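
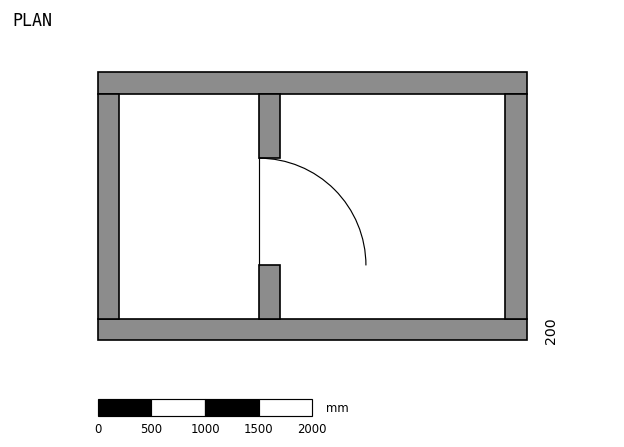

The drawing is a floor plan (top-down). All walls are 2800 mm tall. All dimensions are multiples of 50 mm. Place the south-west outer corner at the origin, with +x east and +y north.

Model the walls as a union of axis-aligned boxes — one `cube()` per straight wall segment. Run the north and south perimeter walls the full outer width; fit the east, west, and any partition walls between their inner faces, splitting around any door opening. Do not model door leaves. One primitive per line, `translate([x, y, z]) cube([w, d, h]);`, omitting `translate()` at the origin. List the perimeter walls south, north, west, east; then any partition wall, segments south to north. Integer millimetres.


cube([4000, 200, 2800]);
translate([0, 2300, 0]) cube([4000, 200, 2800]);
translate([0, 200, 0]) cube([200, 2100, 2800]);
translate([3800, 200, 0]) cube([200, 2100, 2800]);
translate([1500, 200, 0]) cube([200, 500, 2800]);
translate([1500, 1700, 0]) cube([200, 600, 2800]);


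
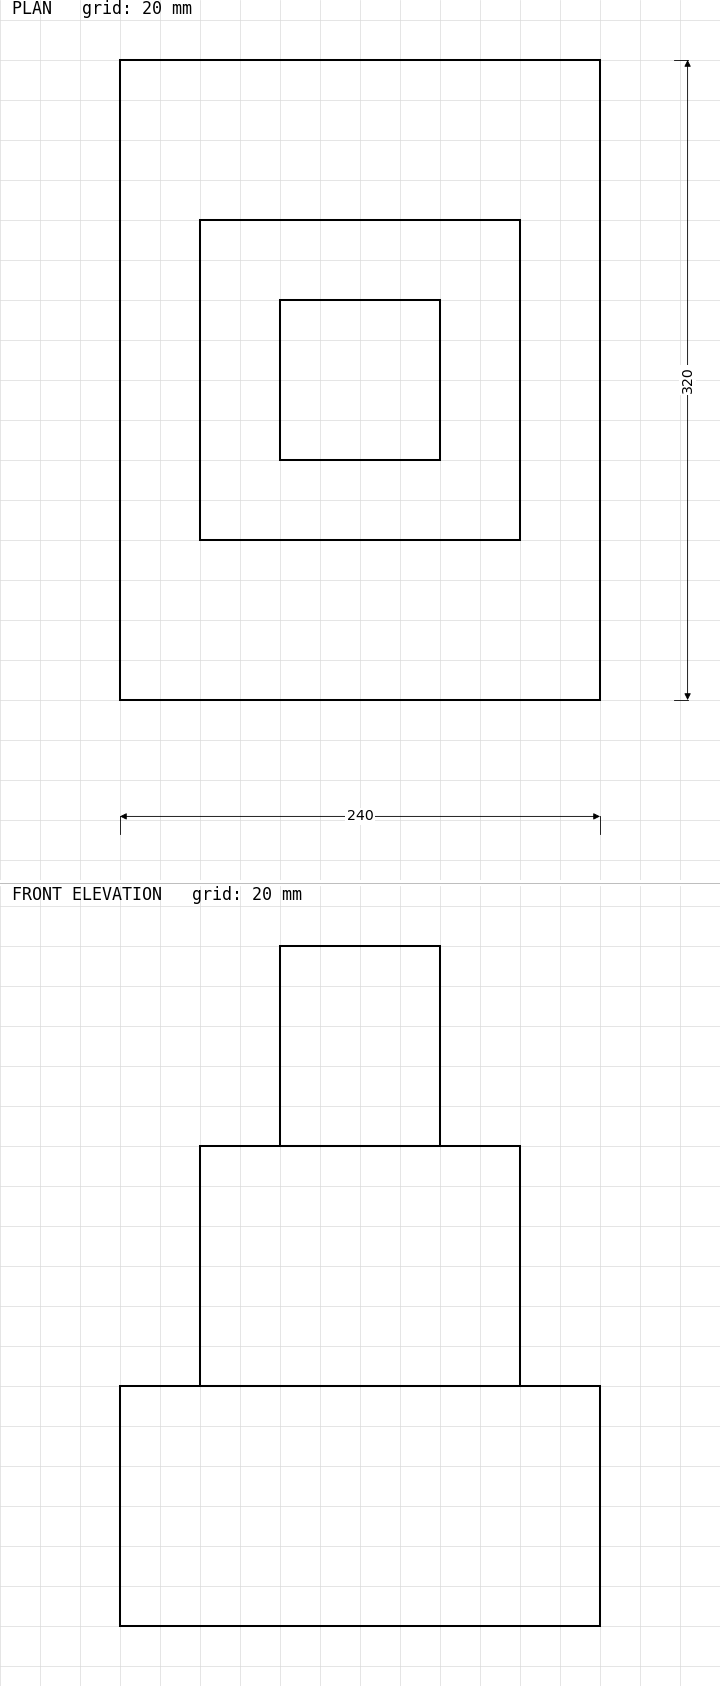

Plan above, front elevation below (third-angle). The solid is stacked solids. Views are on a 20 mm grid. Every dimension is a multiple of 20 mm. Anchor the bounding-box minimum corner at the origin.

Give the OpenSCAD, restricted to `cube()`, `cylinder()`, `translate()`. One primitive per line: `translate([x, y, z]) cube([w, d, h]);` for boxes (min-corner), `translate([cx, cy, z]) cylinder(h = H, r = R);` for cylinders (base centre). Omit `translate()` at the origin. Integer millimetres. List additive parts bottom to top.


cube([240, 320, 120]);
translate([40, 80, 120]) cube([160, 160, 120]);
translate([80, 120, 240]) cube([80, 80, 100]);


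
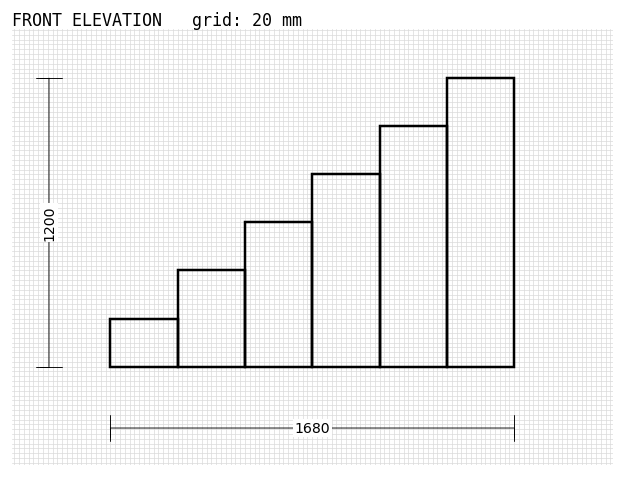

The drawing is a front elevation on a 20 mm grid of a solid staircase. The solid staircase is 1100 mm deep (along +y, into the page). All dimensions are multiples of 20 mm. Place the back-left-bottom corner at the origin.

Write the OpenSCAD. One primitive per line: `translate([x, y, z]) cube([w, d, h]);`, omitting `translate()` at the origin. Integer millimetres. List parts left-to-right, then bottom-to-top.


cube([280, 1100, 200]);
translate([280, 0, 0]) cube([280, 1100, 400]);
translate([560, 0, 0]) cube([280, 1100, 600]);
translate([840, 0, 0]) cube([280, 1100, 800]);
translate([1120, 0, 0]) cube([280, 1100, 1000]);
translate([1400, 0, 0]) cube([280, 1100, 1200]);


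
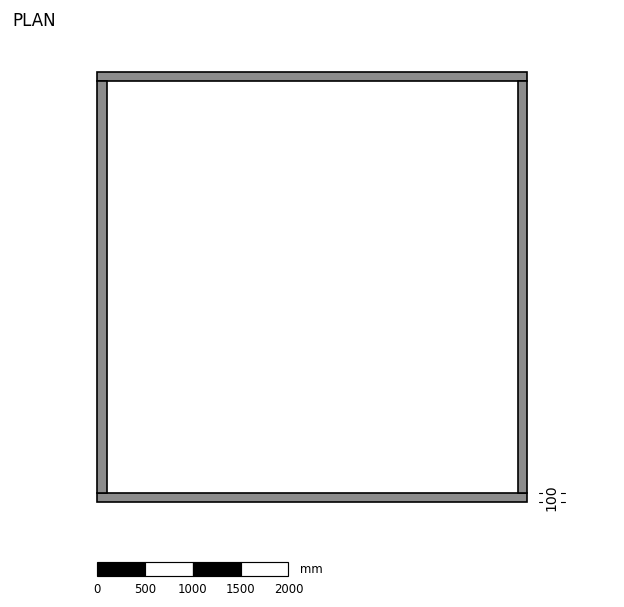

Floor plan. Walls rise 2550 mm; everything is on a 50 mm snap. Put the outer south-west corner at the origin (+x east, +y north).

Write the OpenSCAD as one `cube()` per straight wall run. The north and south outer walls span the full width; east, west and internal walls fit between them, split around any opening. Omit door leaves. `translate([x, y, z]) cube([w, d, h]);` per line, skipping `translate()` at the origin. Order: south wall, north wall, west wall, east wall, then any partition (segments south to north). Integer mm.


cube([4500, 100, 2550]);
translate([0, 4400, 0]) cube([4500, 100, 2550]);
translate([0, 100, 0]) cube([100, 4300, 2550]);
translate([4400, 100, 0]) cube([100, 4300, 2550]);


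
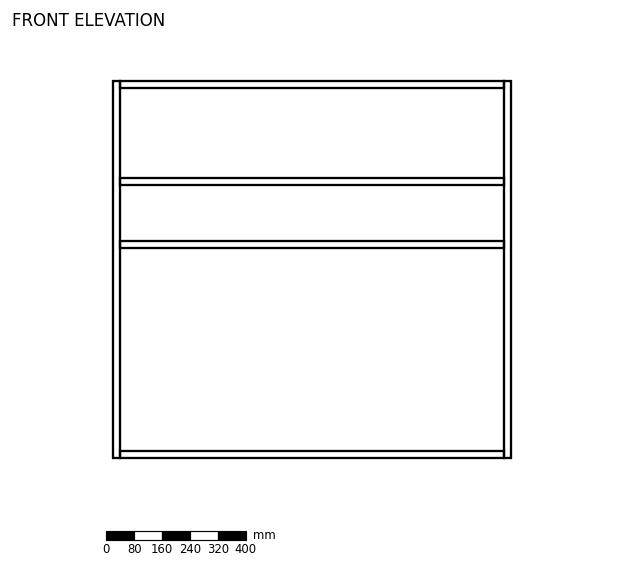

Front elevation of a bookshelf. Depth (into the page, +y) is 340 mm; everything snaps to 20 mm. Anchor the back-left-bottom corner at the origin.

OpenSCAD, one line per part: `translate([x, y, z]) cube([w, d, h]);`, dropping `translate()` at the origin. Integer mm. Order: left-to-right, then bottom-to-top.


cube([20, 340, 1080]);
translate([20, 0, 0]) cube([1100, 340, 20]);
translate([20, 0, 600]) cube([1100, 340, 20]);
translate([20, 0, 780]) cube([1100, 340, 20]);
translate([20, 0, 1060]) cube([1100, 340, 20]);
translate([1120, 0, 0]) cube([20, 340, 1080]);


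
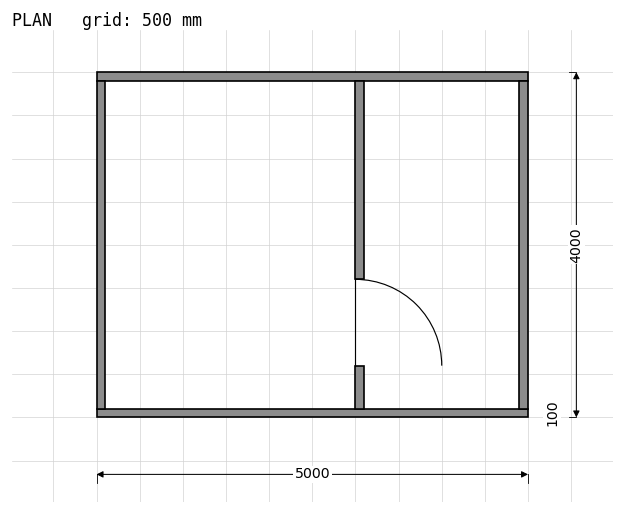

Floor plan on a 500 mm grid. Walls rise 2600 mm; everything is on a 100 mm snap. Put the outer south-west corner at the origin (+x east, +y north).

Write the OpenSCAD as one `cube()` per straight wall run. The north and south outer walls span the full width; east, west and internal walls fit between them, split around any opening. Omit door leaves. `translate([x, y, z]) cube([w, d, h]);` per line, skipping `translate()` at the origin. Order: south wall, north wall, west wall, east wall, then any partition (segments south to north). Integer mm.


cube([5000, 100, 2600]);
translate([0, 3900, 0]) cube([5000, 100, 2600]);
translate([0, 100, 0]) cube([100, 3800, 2600]);
translate([4900, 100, 0]) cube([100, 3800, 2600]);
translate([3000, 100, 0]) cube([100, 500, 2600]);
translate([3000, 1600, 0]) cube([100, 2300, 2600]);


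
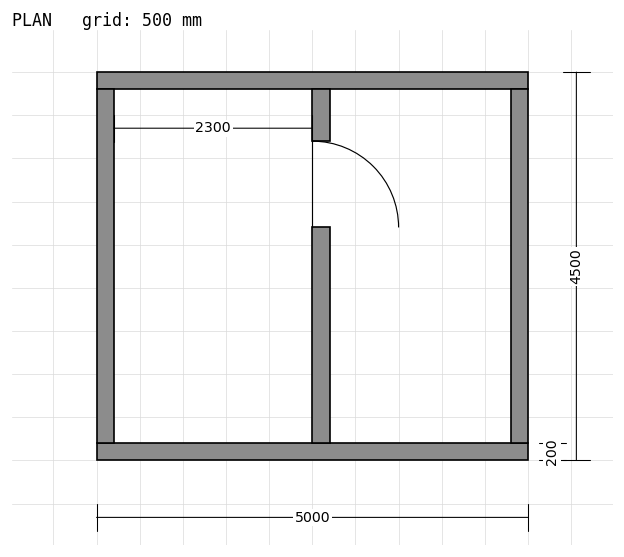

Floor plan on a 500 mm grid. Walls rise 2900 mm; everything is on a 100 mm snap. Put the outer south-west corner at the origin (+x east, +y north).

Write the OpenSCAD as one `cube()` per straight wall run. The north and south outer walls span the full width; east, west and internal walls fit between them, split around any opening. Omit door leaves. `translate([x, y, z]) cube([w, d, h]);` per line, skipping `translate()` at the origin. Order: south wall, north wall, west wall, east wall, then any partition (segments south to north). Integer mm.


cube([5000, 200, 2900]);
translate([0, 4300, 0]) cube([5000, 200, 2900]);
translate([0, 200, 0]) cube([200, 4100, 2900]);
translate([4800, 200, 0]) cube([200, 4100, 2900]);
translate([2500, 200, 0]) cube([200, 2500, 2900]);
translate([2500, 3700, 0]) cube([200, 600, 2900]);


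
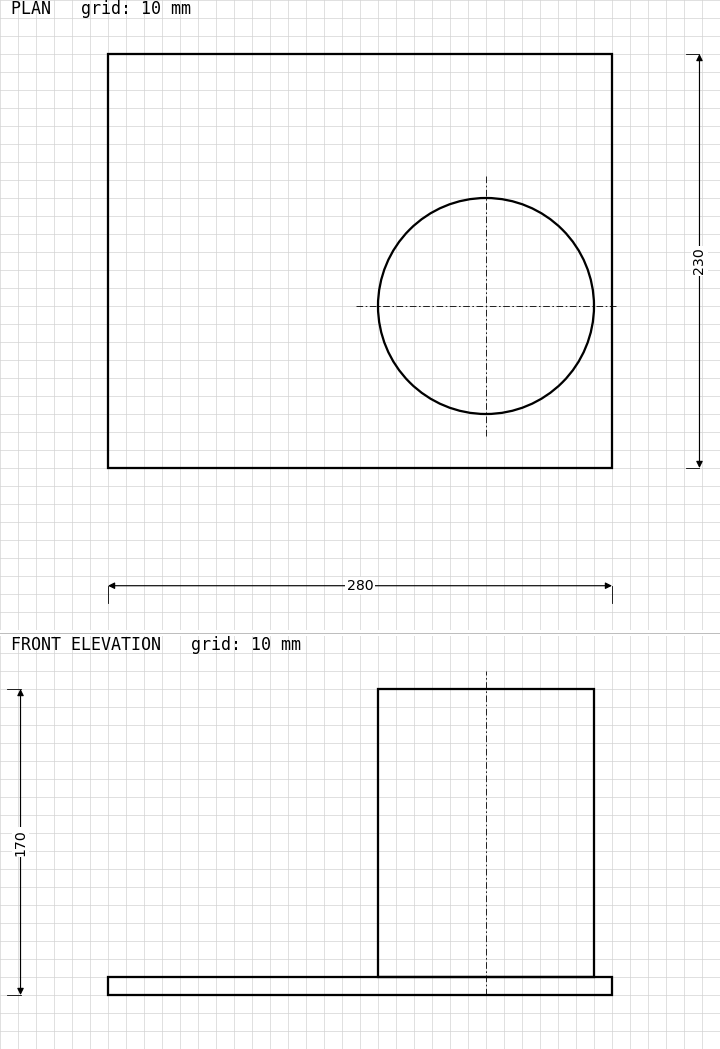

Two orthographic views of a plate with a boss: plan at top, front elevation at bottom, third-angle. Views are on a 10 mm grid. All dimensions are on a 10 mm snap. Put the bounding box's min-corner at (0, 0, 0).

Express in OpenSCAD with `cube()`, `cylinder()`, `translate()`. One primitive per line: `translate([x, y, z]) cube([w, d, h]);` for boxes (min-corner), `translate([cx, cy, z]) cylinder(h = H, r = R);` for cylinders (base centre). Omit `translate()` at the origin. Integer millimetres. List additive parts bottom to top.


cube([280, 230, 10]);
translate([210, 90, 10]) cylinder(h = 160, r = 60);


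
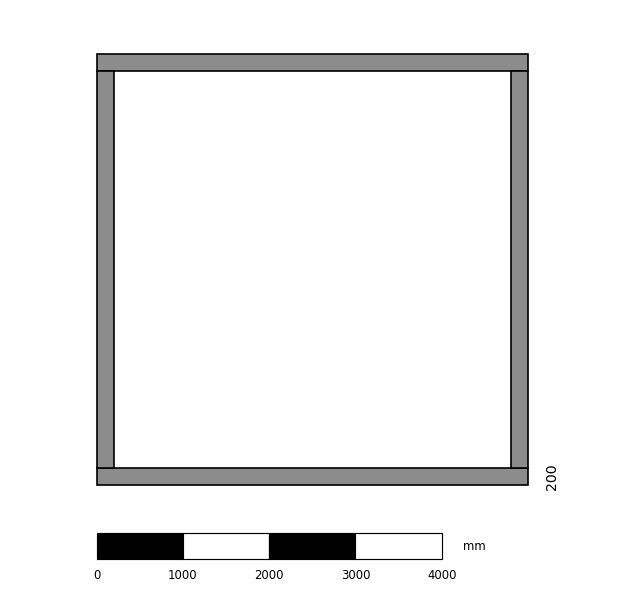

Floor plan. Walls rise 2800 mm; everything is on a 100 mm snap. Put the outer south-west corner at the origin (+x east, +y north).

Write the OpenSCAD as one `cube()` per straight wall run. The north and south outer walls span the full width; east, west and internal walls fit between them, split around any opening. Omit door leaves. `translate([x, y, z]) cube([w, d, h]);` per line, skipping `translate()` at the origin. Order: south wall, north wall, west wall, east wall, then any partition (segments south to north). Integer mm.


cube([5000, 200, 2800]);
translate([0, 4800, 0]) cube([5000, 200, 2800]);
translate([0, 200, 0]) cube([200, 4600, 2800]);
translate([4800, 200, 0]) cube([200, 4600, 2800]);


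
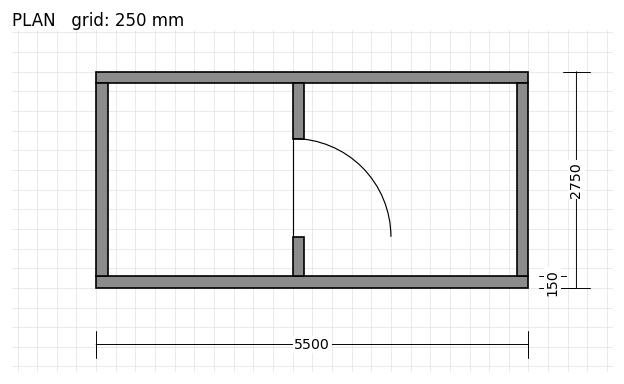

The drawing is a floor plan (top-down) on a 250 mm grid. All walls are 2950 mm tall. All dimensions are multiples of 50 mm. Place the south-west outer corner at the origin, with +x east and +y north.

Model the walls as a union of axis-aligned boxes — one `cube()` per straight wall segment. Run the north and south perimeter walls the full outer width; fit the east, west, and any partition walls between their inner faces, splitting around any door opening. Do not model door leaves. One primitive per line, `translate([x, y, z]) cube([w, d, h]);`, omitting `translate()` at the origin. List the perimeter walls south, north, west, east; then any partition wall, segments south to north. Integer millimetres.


cube([5500, 150, 2950]);
translate([0, 2600, 0]) cube([5500, 150, 2950]);
translate([0, 150, 0]) cube([150, 2450, 2950]);
translate([5350, 150, 0]) cube([150, 2450, 2950]);
translate([2500, 150, 0]) cube([150, 500, 2950]);
translate([2500, 1900, 0]) cube([150, 700, 2950]);


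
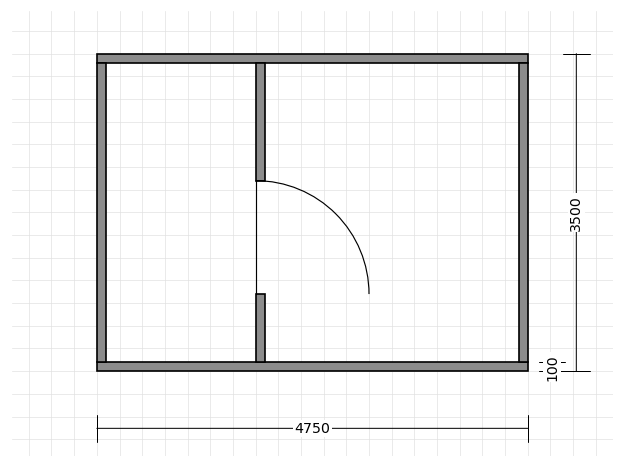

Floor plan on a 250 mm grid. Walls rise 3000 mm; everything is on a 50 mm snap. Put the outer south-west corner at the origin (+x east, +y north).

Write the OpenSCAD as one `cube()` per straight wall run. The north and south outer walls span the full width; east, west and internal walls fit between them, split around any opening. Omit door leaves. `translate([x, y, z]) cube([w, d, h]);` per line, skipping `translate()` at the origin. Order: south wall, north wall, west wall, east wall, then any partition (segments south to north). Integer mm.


cube([4750, 100, 3000]);
translate([0, 3400, 0]) cube([4750, 100, 3000]);
translate([0, 100, 0]) cube([100, 3300, 3000]);
translate([4650, 100, 0]) cube([100, 3300, 3000]);
translate([1750, 100, 0]) cube([100, 750, 3000]);
translate([1750, 2100, 0]) cube([100, 1300, 3000]);


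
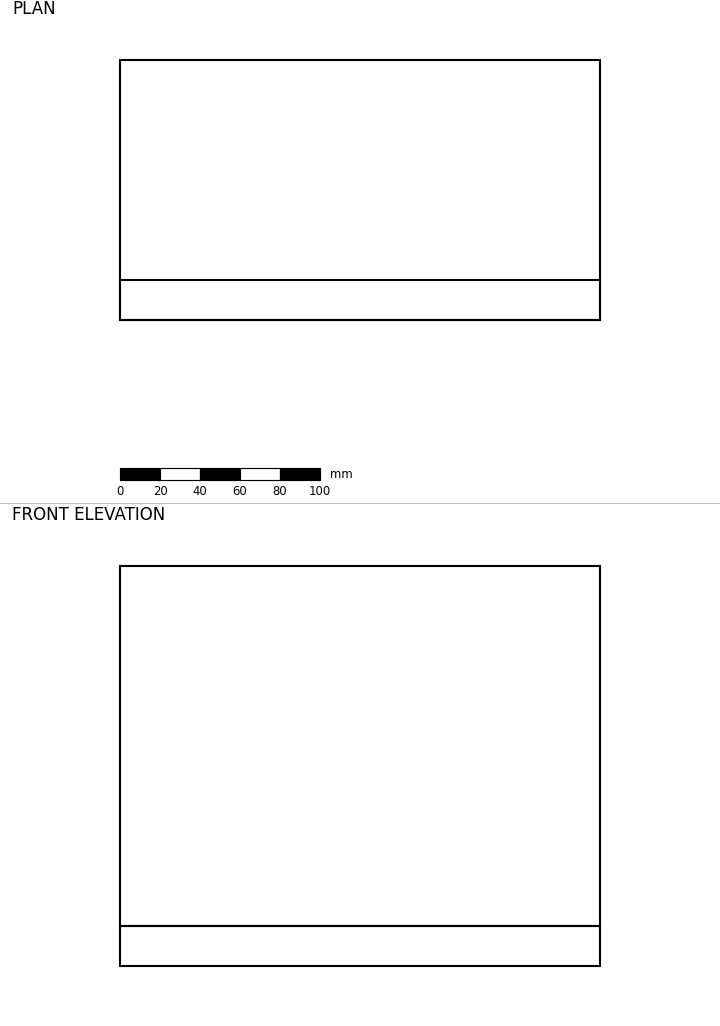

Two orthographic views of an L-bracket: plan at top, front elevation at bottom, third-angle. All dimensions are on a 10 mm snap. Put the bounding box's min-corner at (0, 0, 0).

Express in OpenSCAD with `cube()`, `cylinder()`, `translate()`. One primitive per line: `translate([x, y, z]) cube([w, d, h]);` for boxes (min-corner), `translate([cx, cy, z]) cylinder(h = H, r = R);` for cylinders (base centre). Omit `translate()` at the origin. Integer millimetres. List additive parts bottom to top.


cube([240, 130, 20]);
translate([0, 0, 20]) cube([240, 20, 180]);


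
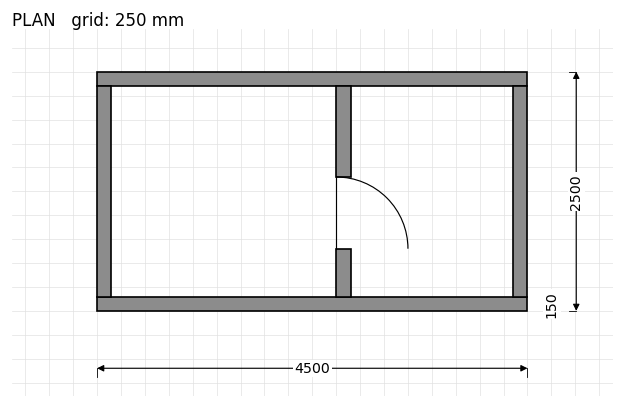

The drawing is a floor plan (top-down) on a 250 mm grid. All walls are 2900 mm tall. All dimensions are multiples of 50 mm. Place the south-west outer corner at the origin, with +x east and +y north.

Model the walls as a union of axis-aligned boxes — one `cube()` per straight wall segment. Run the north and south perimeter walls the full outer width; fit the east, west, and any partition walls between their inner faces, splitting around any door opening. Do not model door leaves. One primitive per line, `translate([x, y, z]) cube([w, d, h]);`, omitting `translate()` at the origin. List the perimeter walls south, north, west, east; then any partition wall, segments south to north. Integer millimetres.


cube([4500, 150, 2900]);
translate([0, 2350, 0]) cube([4500, 150, 2900]);
translate([0, 150, 0]) cube([150, 2200, 2900]);
translate([4350, 150, 0]) cube([150, 2200, 2900]);
translate([2500, 150, 0]) cube([150, 500, 2900]);
translate([2500, 1400, 0]) cube([150, 950, 2900]);


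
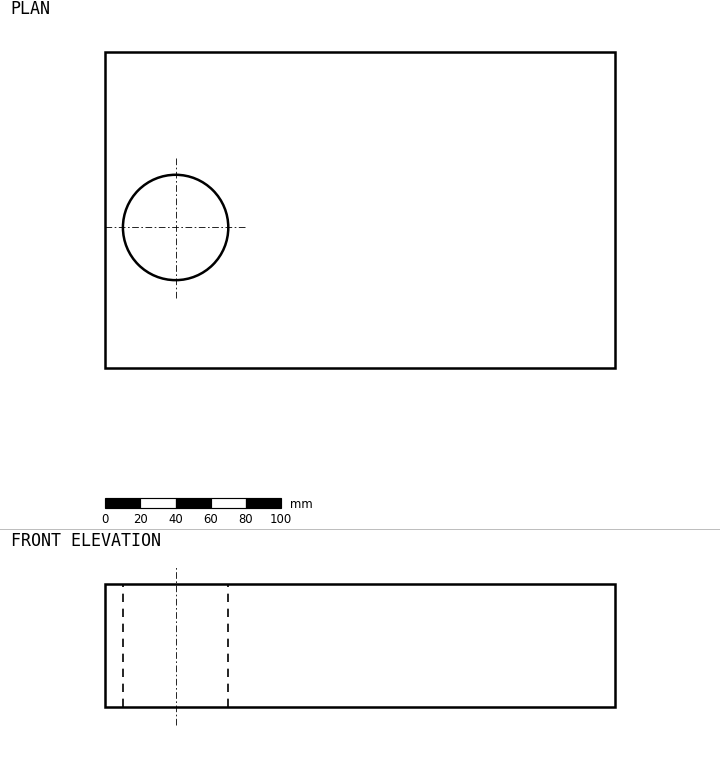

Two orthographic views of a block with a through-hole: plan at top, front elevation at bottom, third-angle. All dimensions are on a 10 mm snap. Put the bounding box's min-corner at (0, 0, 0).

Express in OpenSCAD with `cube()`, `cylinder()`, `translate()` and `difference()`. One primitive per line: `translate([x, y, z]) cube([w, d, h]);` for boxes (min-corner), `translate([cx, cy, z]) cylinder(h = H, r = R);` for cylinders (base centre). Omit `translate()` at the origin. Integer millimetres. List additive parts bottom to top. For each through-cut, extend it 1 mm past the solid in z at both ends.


difference() {
  cube([290, 180, 70]);
  translate([40, 80, -1]) cylinder(h = 72, r = 30);
}


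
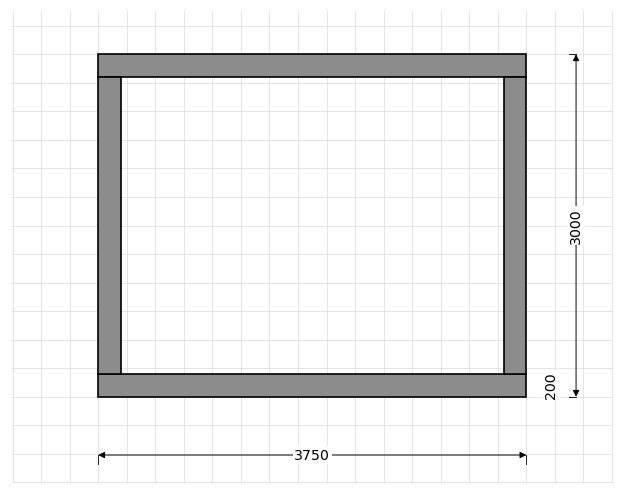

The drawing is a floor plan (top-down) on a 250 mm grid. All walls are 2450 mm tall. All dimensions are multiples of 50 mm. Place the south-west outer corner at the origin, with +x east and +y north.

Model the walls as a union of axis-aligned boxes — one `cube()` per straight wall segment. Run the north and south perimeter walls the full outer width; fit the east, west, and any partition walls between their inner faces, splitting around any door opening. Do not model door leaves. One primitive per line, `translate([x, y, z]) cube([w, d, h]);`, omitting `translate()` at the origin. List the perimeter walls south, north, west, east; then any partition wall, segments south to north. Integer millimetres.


cube([3750, 200, 2450]);
translate([0, 2800, 0]) cube([3750, 200, 2450]);
translate([0, 200, 0]) cube([200, 2600, 2450]);
translate([3550, 200, 0]) cube([200, 2600, 2450]);


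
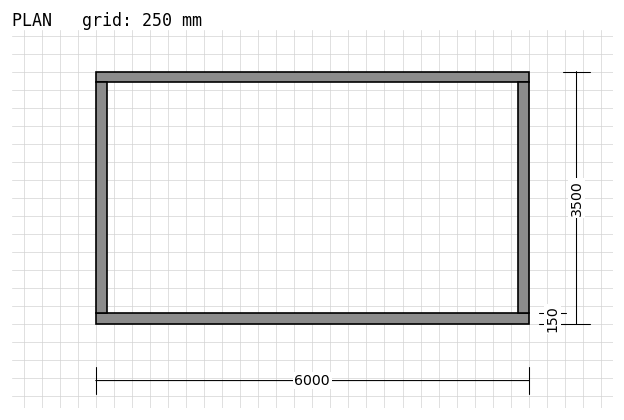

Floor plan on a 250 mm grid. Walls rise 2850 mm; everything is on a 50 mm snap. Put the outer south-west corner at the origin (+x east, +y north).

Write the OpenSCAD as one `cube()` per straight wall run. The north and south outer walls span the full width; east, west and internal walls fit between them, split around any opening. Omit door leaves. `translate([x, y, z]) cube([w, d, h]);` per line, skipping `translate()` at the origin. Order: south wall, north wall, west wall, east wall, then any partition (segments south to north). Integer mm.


cube([6000, 150, 2850]);
translate([0, 3350, 0]) cube([6000, 150, 2850]);
translate([0, 150, 0]) cube([150, 3200, 2850]);
translate([5850, 150, 0]) cube([150, 3200, 2850]);


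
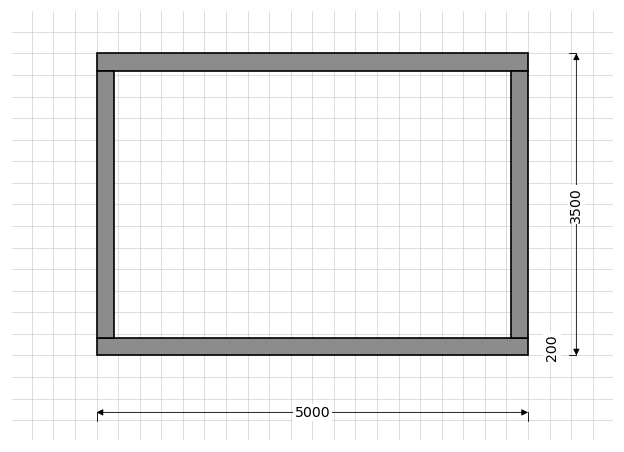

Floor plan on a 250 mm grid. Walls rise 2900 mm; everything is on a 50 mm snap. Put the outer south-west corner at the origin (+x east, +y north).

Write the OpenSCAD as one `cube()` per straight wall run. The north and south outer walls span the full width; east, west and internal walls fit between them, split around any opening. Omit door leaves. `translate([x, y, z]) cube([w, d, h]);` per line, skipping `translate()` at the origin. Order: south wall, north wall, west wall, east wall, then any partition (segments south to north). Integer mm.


cube([5000, 200, 2900]);
translate([0, 3300, 0]) cube([5000, 200, 2900]);
translate([0, 200, 0]) cube([200, 3100, 2900]);
translate([4800, 200, 0]) cube([200, 3100, 2900]);


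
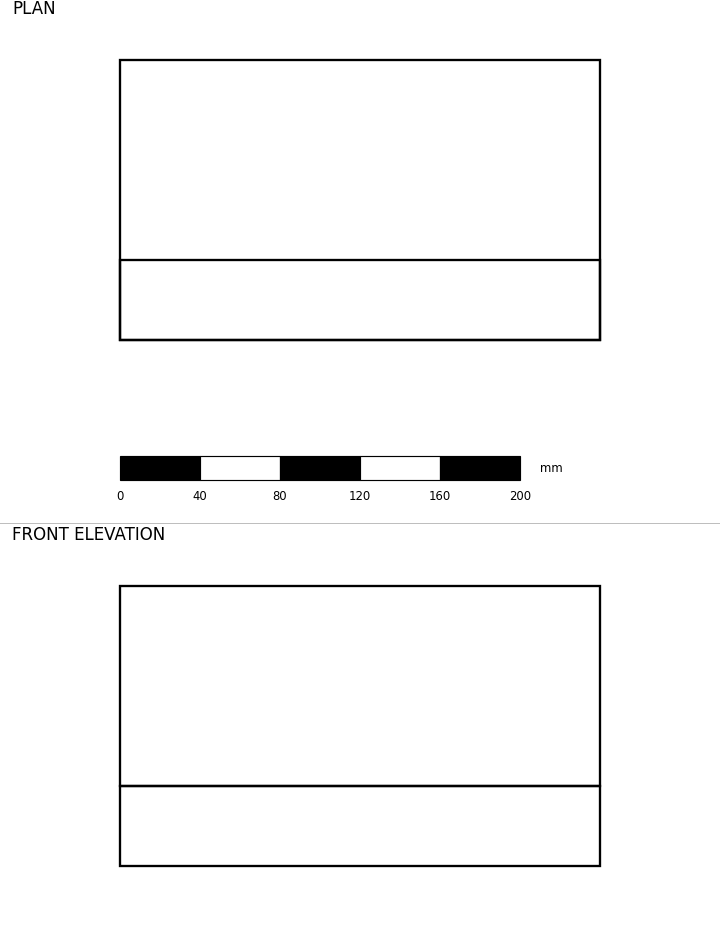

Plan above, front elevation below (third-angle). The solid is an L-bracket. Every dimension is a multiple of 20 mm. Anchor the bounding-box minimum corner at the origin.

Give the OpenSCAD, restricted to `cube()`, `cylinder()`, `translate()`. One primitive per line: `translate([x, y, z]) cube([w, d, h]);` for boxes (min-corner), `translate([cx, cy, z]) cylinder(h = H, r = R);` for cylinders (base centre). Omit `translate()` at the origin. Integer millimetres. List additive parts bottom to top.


cube([240, 140, 40]);
translate([0, 0, 40]) cube([240, 40, 100]);


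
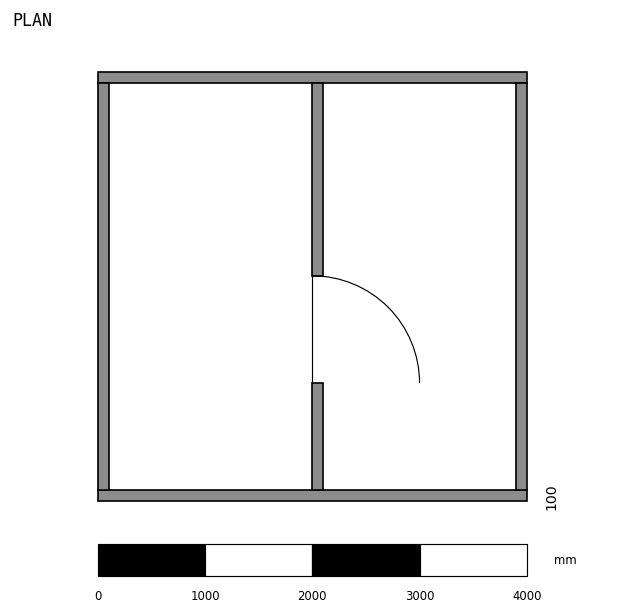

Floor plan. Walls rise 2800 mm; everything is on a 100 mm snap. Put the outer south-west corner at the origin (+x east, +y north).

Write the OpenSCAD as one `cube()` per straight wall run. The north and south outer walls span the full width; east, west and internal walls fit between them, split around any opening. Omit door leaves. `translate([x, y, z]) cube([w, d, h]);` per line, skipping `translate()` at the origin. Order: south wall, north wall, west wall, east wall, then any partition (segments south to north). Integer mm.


cube([4000, 100, 2800]);
translate([0, 3900, 0]) cube([4000, 100, 2800]);
translate([0, 100, 0]) cube([100, 3800, 2800]);
translate([3900, 100, 0]) cube([100, 3800, 2800]);
translate([2000, 100, 0]) cube([100, 1000, 2800]);
translate([2000, 2100, 0]) cube([100, 1800, 2800]);


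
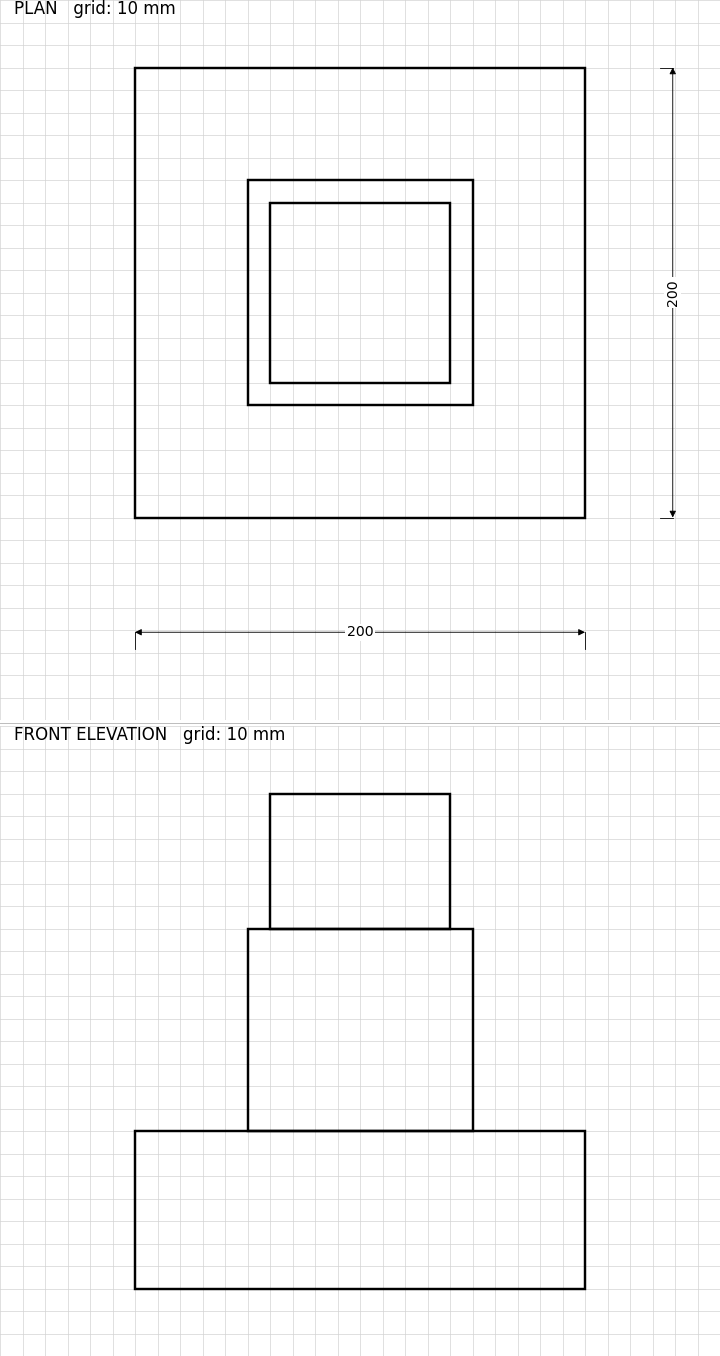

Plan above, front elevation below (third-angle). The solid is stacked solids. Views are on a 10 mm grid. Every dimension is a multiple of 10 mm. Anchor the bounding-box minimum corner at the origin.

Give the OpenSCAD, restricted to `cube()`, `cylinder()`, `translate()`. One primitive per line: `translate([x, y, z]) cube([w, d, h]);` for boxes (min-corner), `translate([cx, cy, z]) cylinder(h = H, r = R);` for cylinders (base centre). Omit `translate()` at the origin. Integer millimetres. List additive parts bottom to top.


cube([200, 200, 70]);
translate([50, 50, 70]) cube([100, 100, 90]);
translate([60, 60, 160]) cube([80, 80, 60]);


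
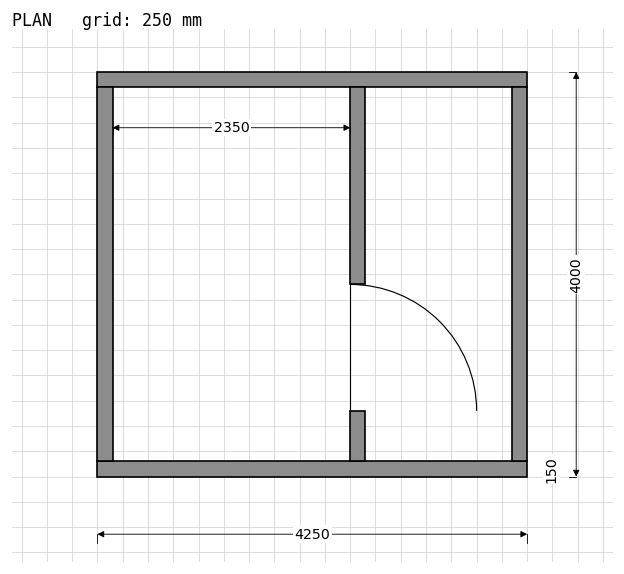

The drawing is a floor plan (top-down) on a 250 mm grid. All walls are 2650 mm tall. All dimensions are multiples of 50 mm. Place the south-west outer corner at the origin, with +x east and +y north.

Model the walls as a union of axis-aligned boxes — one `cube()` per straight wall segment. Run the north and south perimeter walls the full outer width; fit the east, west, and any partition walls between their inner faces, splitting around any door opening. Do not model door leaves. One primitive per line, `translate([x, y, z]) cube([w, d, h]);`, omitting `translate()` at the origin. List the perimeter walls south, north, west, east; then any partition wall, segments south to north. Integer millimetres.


cube([4250, 150, 2650]);
translate([0, 3850, 0]) cube([4250, 150, 2650]);
translate([0, 150, 0]) cube([150, 3700, 2650]);
translate([4100, 150, 0]) cube([150, 3700, 2650]);
translate([2500, 150, 0]) cube([150, 500, 2650]);
translate([2500, 1900, 0]) cube([150, 1950, 2650]);


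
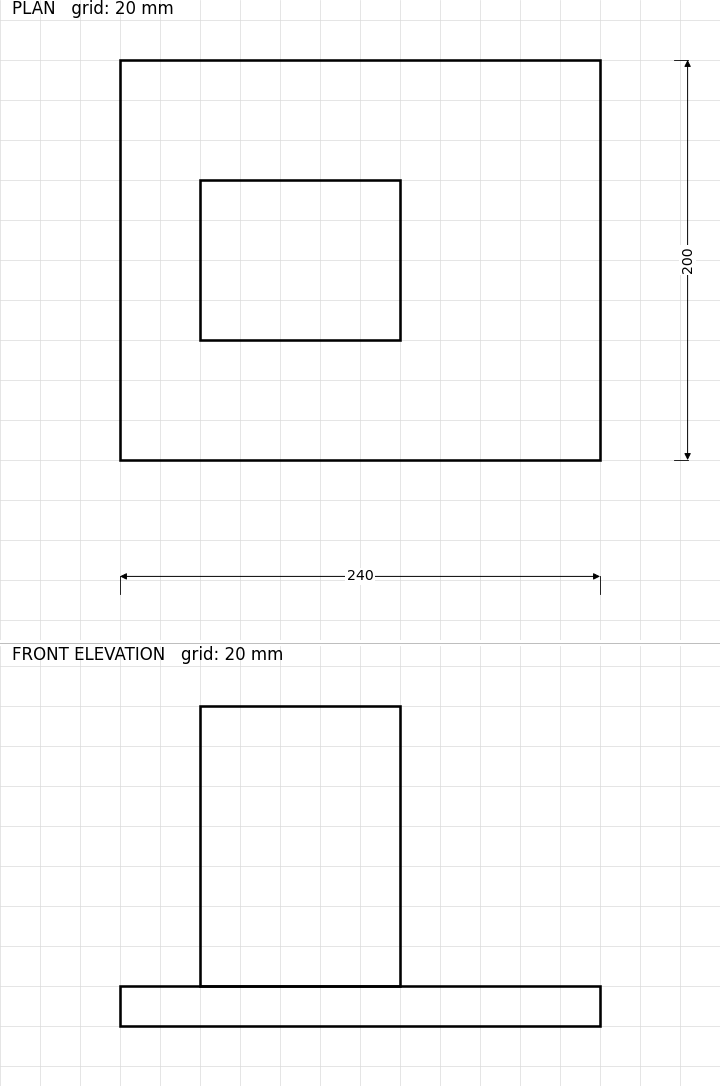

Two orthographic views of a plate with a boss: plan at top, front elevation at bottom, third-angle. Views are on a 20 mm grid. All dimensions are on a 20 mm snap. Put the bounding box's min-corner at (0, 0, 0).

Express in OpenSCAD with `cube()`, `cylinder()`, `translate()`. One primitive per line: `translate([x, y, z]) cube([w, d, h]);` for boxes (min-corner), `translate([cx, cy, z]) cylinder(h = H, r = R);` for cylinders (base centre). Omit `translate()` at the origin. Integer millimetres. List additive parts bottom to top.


cube([240, 200, 20]);
translate([40, 60, 20]) cube([100, 80, 140]);


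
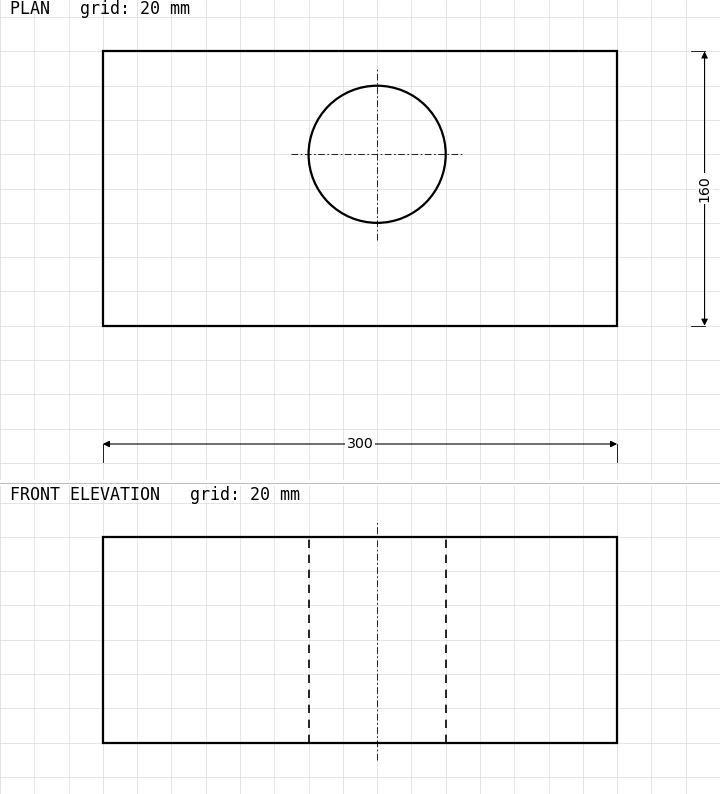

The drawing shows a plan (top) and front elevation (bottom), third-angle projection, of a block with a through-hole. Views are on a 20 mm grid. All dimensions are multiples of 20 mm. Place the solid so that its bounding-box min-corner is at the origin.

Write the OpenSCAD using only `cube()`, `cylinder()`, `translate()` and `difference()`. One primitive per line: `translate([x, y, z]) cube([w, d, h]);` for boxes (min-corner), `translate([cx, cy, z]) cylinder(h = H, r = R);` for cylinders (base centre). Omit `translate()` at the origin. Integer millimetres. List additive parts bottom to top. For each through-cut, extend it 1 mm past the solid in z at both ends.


difference() {
  cube([300, 160, 120]);
  translate([160, 100, -1]) cylinder(h = 122, r = 40);
}


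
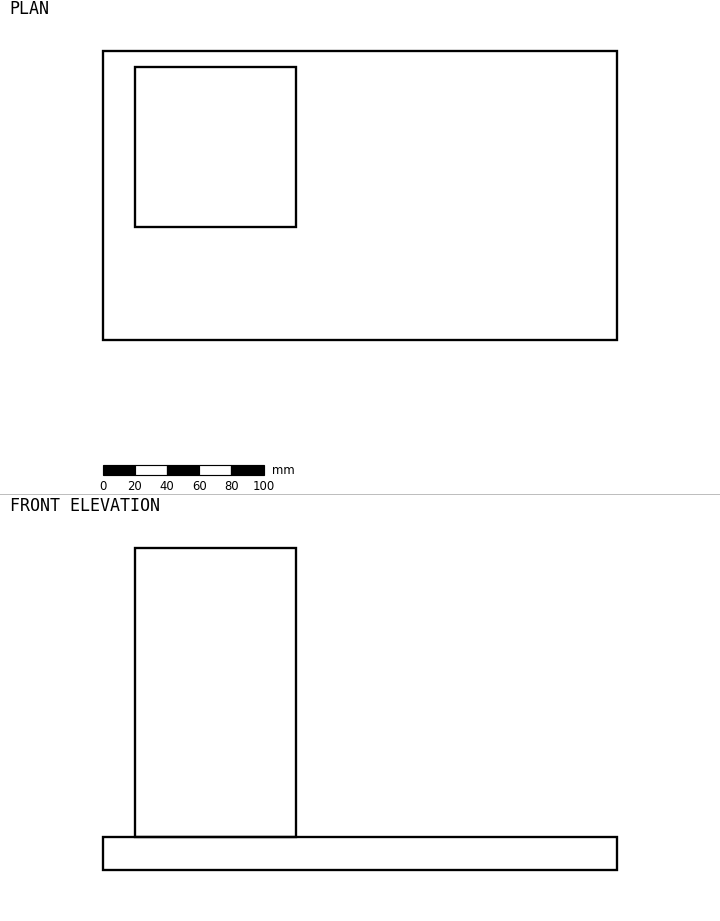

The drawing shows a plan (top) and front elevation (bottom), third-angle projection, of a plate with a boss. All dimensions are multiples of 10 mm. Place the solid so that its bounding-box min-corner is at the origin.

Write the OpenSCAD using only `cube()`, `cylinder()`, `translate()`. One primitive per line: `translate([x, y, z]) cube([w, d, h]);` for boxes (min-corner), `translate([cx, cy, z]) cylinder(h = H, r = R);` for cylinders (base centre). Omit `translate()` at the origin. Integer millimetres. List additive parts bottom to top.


cube([320, 180, 20]);
translate([20, 70, 20]) cube([100, 100, 180]);


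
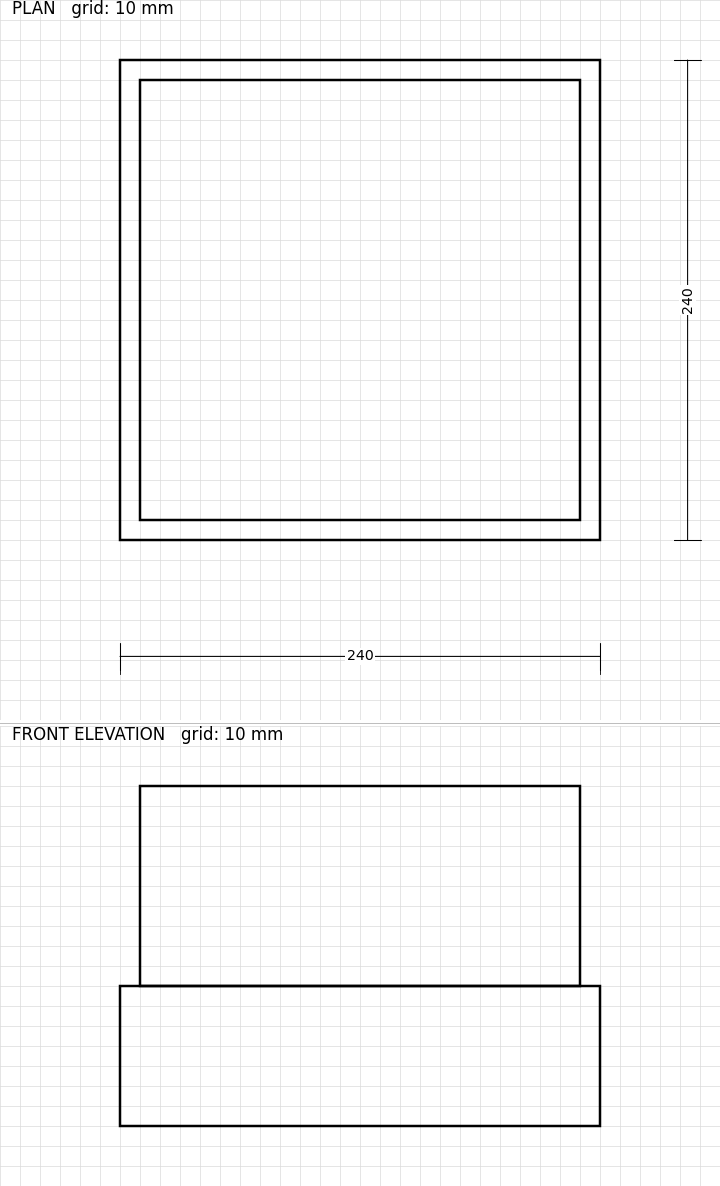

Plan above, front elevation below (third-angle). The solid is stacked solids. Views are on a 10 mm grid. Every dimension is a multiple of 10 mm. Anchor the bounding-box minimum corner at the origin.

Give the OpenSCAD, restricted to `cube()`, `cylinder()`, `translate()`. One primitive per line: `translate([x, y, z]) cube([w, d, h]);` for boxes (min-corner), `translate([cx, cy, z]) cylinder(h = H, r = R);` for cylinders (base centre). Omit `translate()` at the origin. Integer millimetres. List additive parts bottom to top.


cube([240, 240, 70]);
translate([10, 10, 70]) cube([220, 220, 100]);


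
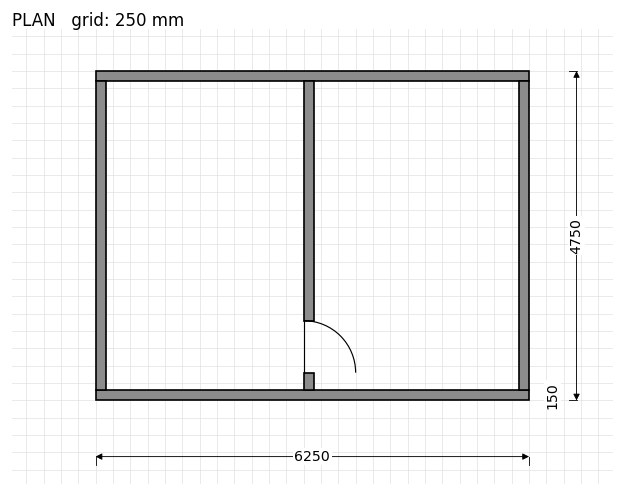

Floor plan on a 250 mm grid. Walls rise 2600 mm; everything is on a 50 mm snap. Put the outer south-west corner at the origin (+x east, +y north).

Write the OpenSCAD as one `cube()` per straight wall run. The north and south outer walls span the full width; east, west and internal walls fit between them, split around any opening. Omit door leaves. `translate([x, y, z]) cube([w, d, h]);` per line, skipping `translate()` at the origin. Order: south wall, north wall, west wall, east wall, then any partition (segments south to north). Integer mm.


cube([6250, 150, 2600]);
translate([0, 4600, 0]) cube([6250, 150, 2600]);
translate([0, 150, 0]) cube([150, 4450, 2600]);
translate([6100, 150, 0]) cube([150, 4450, 2600]);
translate([3000, 150, 0]) cube([150, 250, 2600]);
translate([3000, 1150, 0]) cube([150, 3450, 2600]);


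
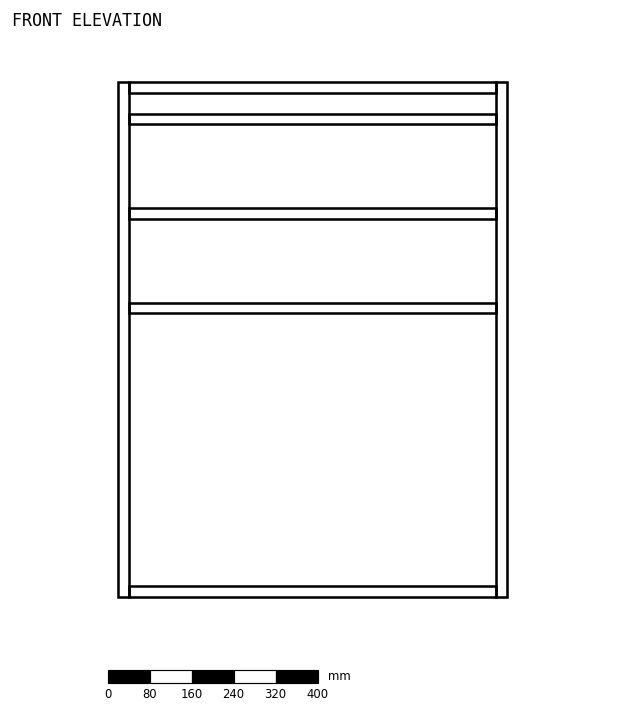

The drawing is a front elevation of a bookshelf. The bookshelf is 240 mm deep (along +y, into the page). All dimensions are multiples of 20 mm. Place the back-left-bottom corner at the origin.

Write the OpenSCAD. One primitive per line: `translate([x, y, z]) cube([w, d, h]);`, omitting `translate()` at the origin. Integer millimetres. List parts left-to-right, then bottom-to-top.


cube([20, 240, 980]);
translate([20, 0, 0]) cube([700, 240, 20]);
translate([20, 0, 540]) cube([700, 240, 20]);
translate([20, 0, 720]) cube([700, 240, 20]);
translate([20, 0, 900]) cube([700, 240, 20]);
translate([20, 0, 960]) cube([700, 240, 20]);
translate([720, 0, 0]) cube([20, 240, 980]);


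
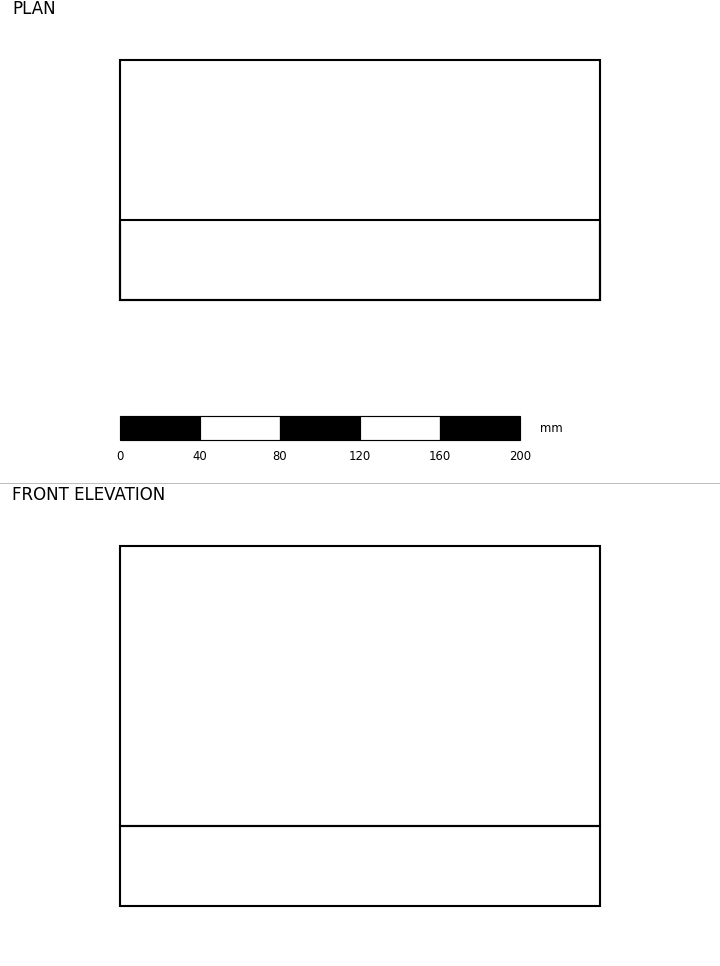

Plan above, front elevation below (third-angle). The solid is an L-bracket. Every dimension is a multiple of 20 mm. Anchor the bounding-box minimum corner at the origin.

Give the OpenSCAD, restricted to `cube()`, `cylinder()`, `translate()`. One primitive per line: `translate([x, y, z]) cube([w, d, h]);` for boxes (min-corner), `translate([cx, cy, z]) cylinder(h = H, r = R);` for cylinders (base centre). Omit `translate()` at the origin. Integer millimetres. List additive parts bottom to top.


cube([240, 120, 40]);
translate([0, 0, 40]) cube([240, 40, 140]);


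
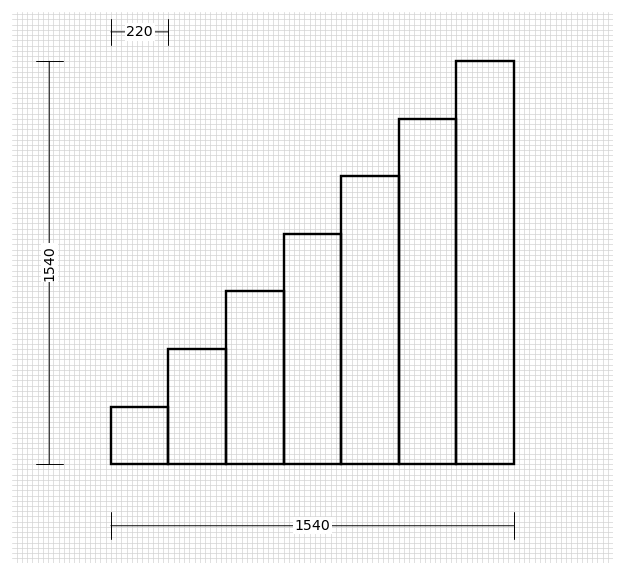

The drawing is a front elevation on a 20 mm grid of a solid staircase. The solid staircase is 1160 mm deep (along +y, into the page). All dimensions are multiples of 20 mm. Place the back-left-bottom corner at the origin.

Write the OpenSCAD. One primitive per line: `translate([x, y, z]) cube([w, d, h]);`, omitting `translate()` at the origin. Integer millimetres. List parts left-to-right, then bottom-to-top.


cube([220, 1160, 220]);
translate([220, 0, 0]) cube([220, 1160, 440]);
translate([440, 0, 0]) cube([220, 1160, 660]);
translate([660, 0, 0]) cube([220, 1160, 880]);
translate([880, 0, 0]) cube([220, 1160, 1100]);
translate([1100, 0, 0]) cube([220, 1160, 1320]);
translate([1320, 0, 0]) cube([220, 1160, 1540]);


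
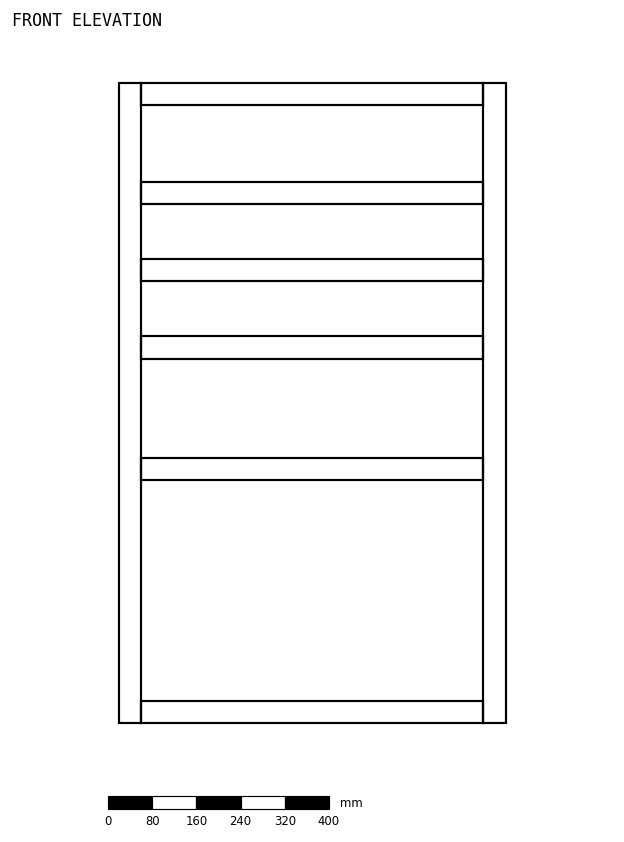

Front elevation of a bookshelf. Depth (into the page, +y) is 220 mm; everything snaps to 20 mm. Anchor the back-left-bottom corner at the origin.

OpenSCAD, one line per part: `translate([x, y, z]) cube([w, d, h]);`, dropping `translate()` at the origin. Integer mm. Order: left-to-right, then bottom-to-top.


cube([40, 220, 1160]);
translate([40, 0, 0]) cube([620, 220, 40]);
translate([40, 0, 440]) cube([620, 220, 40]);
translate([40, 0, 660]) cube([620, 220, 40]);
translate([40, 0, 800]) cube([620, 220, 40]);
translate([40, 0, 940]) cube([620, 220, 40]);
translate([40, 0, 1120]) cube([620, 220, 40]);
translate([660, 0, 0]) cube([40, 220, 1160]);


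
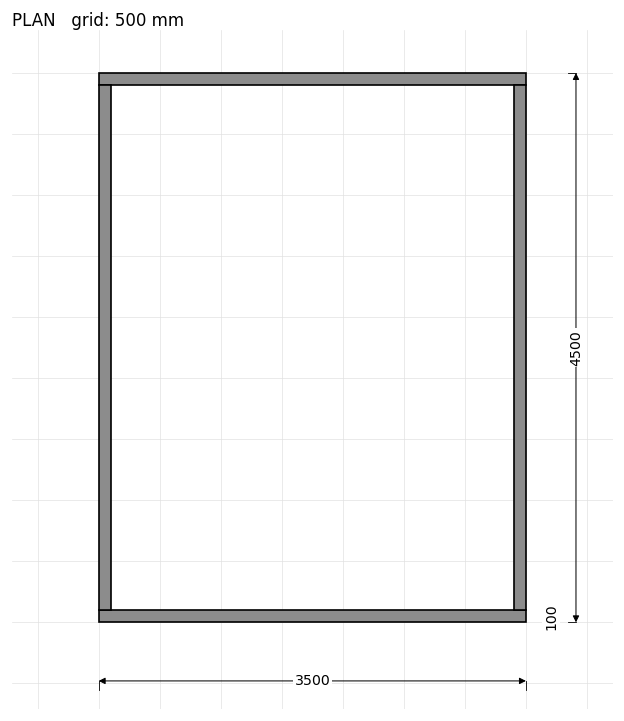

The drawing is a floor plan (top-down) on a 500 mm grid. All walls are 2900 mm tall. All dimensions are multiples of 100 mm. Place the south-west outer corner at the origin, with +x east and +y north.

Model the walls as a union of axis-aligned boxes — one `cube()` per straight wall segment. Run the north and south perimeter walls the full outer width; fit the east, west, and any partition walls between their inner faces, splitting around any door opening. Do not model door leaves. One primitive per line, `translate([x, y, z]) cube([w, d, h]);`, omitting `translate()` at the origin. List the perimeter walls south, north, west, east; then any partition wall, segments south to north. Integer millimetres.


cube([3500, 100, 2900]);
translate([0, 4400, 0]) cube([3500, 100, 2900]);
translate([0, 100, 0]) cube([100, 4300, 2900]);
translate([3400, 100, 0]) cube([100, 4300, 2900]);


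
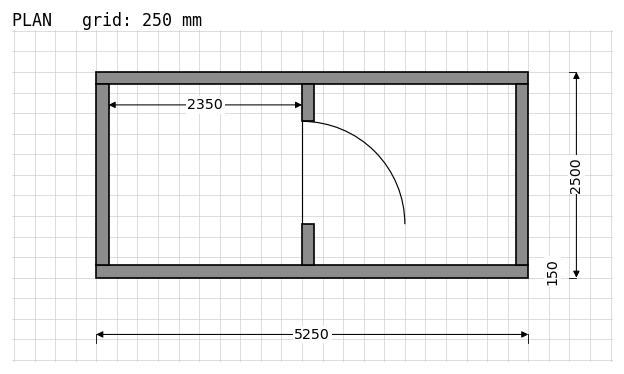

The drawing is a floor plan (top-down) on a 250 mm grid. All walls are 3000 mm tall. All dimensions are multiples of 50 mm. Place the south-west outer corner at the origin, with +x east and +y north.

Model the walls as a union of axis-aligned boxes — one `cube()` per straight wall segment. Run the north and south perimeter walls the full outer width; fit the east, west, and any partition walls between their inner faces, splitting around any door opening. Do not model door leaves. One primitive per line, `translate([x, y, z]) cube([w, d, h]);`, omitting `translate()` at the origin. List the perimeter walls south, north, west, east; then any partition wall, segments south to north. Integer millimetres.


cube([5250, 150, 3000]);
translate([0, 2350, 0]) cube([5250, 150, 3000]);
translate([0, 150, 0]) cube([150, 2200, 3000]);
translate([5100, 150, 0]) cube([150, 2200, 3000]);
translate([2500, 150, 0]) cube([150, 500, 3000]);
translate([2500, 1900, 0]) cube([150, 450, 3000]);


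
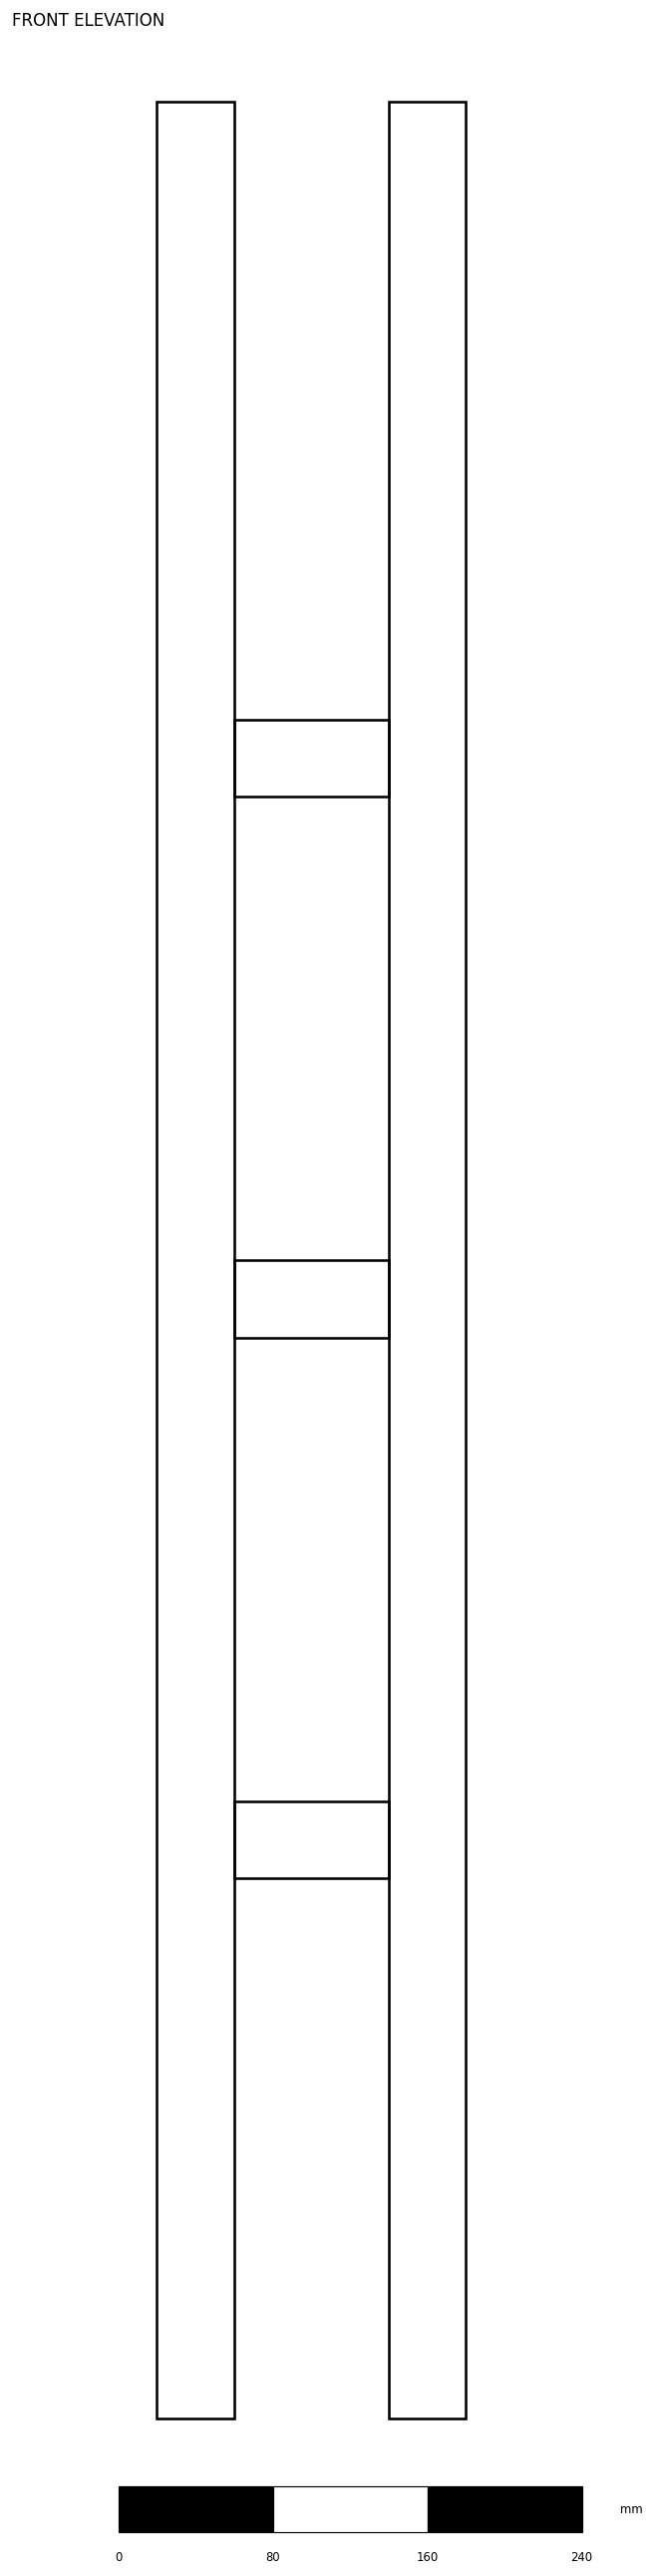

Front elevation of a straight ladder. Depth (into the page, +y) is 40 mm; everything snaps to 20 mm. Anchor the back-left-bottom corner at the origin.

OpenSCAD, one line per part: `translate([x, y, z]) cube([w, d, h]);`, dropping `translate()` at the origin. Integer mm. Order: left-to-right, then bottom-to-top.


cube([40, 40, 1200]);
translate([40, 0, 280]) cube([80, 40, 40]);
translate([40, 0, 560]) cube([80, 40, 40]);
translate([40, 0, 840]) cube([80, 40, 40]);
translate([120, 0, 0]) cube([40, 40, 1200]);


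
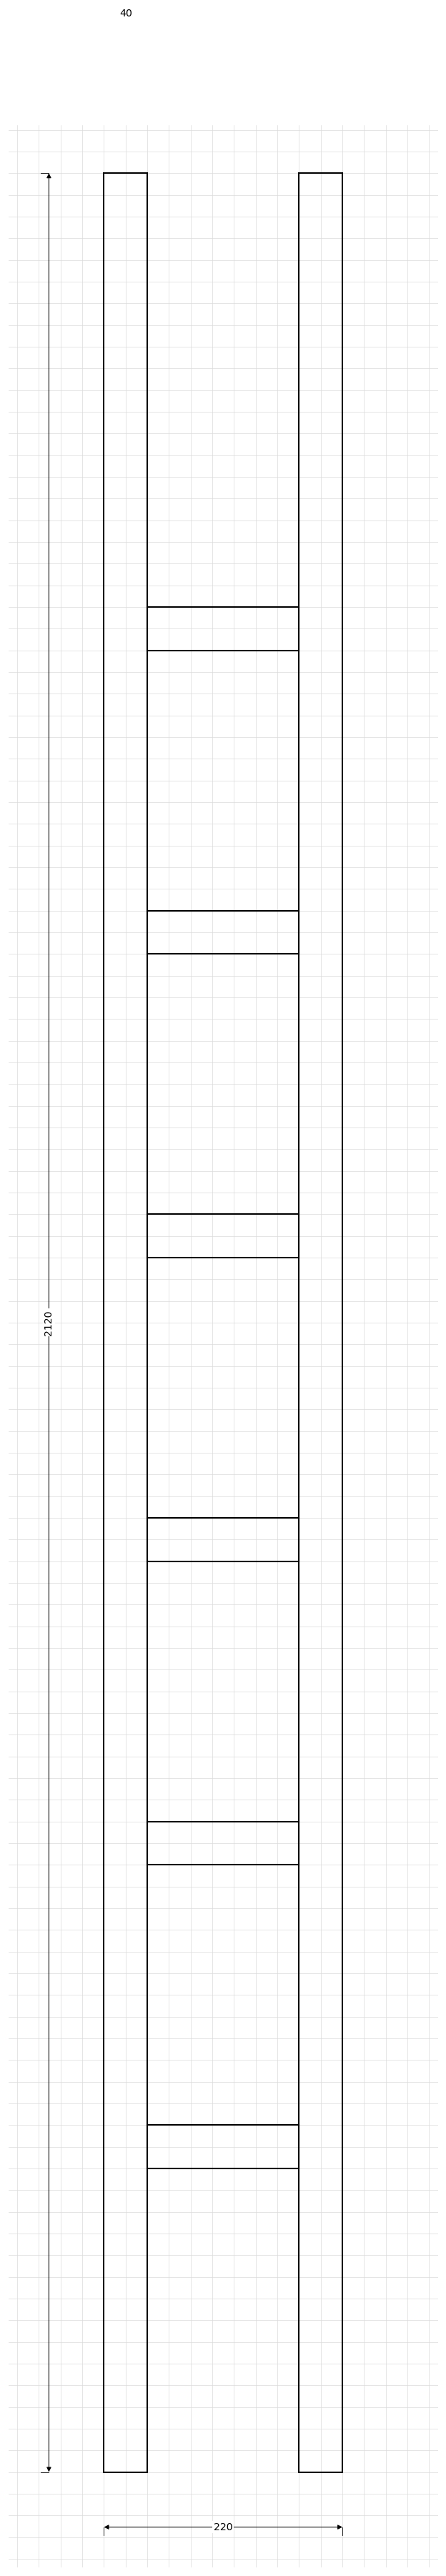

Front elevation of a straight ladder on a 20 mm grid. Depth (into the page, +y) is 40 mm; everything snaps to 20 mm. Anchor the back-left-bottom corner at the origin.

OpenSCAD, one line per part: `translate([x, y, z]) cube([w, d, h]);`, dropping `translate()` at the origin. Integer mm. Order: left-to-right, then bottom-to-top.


cube([40, 40, 2120]);
translate([40, 0, 280]) cube([140, 40, 40]);
translate([40, 0, 560]) cube([140, 40, 40]);
translate([40, 0, 840]) cube([140, 40, 40]);
translate([40, 0, 1120]) cube([140, 40, 40]);
translate([40, 0, 1400]) cube([140, 40, 40]);
translate([40, 0, 1680]) cube([140, 40, 40]);
translate([180, 0, 0]) cube([40, 40, 2120]);


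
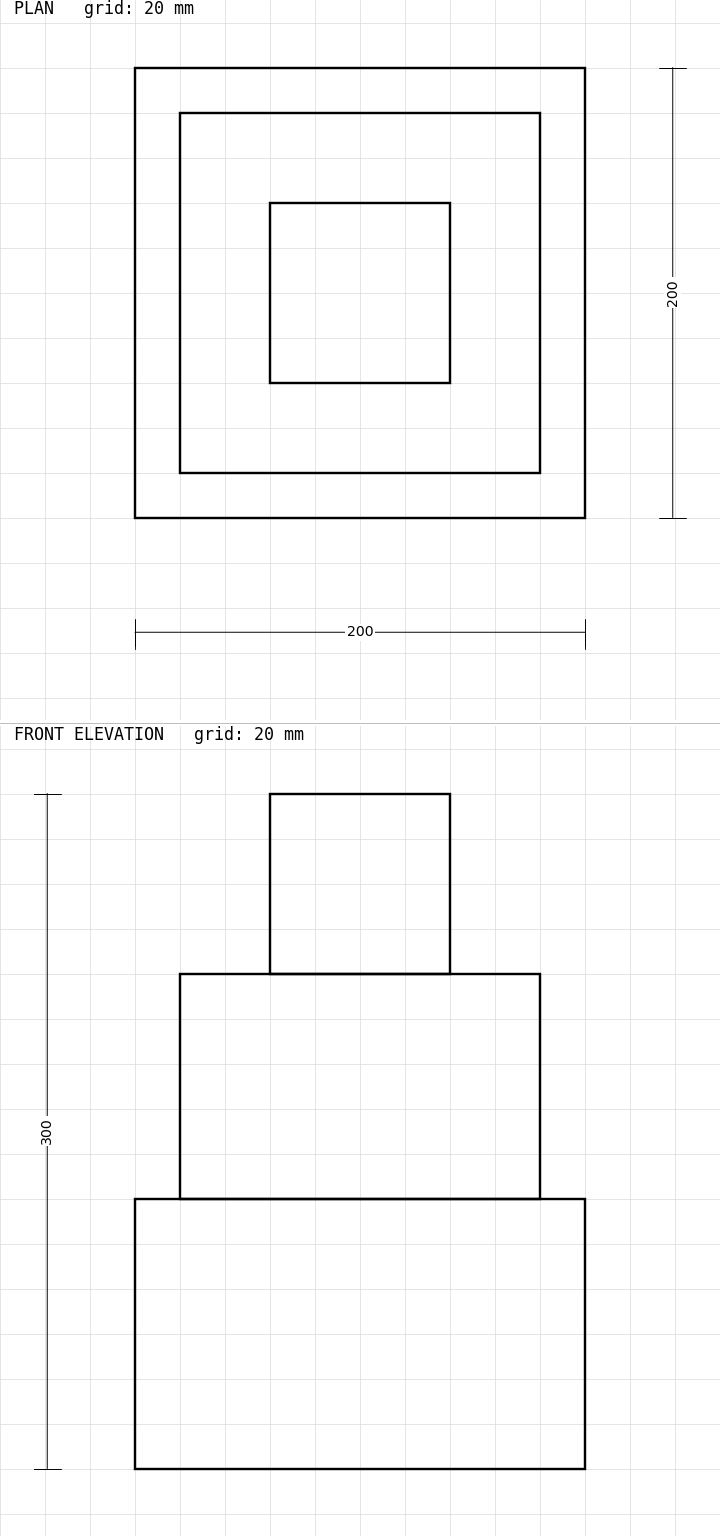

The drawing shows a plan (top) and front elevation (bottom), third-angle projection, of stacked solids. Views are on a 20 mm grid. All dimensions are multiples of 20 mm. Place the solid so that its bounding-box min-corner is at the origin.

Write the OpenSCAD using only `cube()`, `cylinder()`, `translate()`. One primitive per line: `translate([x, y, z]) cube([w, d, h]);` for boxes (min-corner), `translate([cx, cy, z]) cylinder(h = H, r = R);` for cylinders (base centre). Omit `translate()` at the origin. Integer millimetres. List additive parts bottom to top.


cube([200, 200, 120]);
translate([20, 20, 120]) cube([160, 160, 100]);
translate([60, 60, 220]) cube([80, 80, 80]);


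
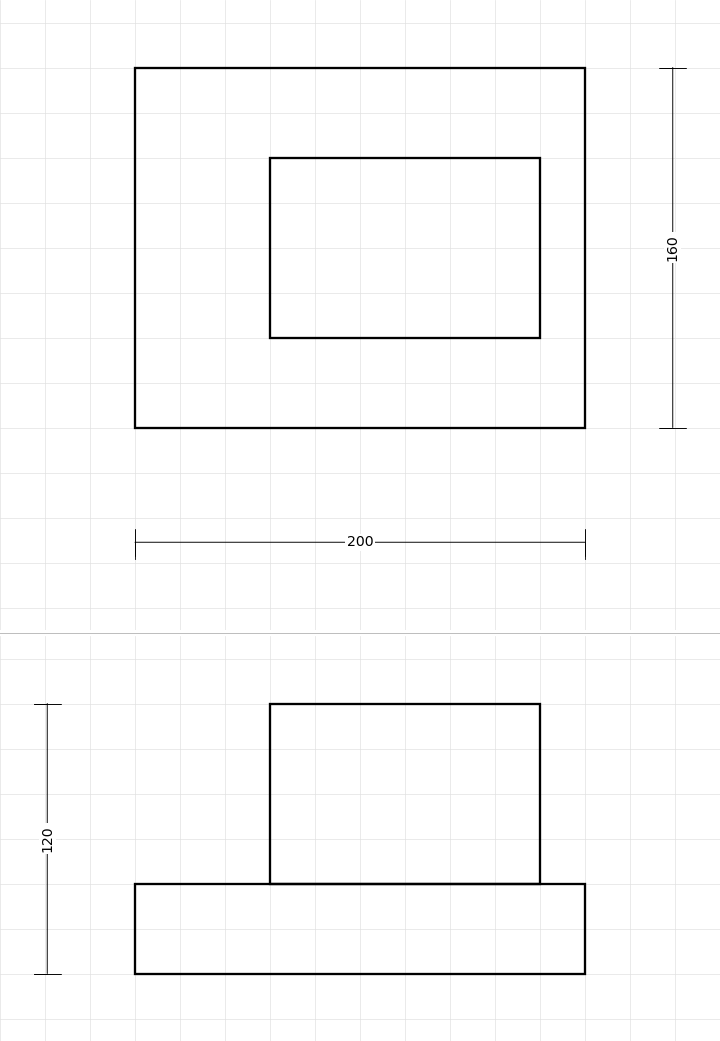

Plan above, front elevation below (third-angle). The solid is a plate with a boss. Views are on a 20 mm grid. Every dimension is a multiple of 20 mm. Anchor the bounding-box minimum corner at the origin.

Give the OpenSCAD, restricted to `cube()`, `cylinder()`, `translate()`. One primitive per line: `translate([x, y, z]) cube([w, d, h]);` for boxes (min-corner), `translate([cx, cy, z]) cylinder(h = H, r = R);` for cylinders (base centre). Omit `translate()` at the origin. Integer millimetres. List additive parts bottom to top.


cube([200, 160, 40]);
translate([60, 40, 40]) cube([120, 80, 80]);


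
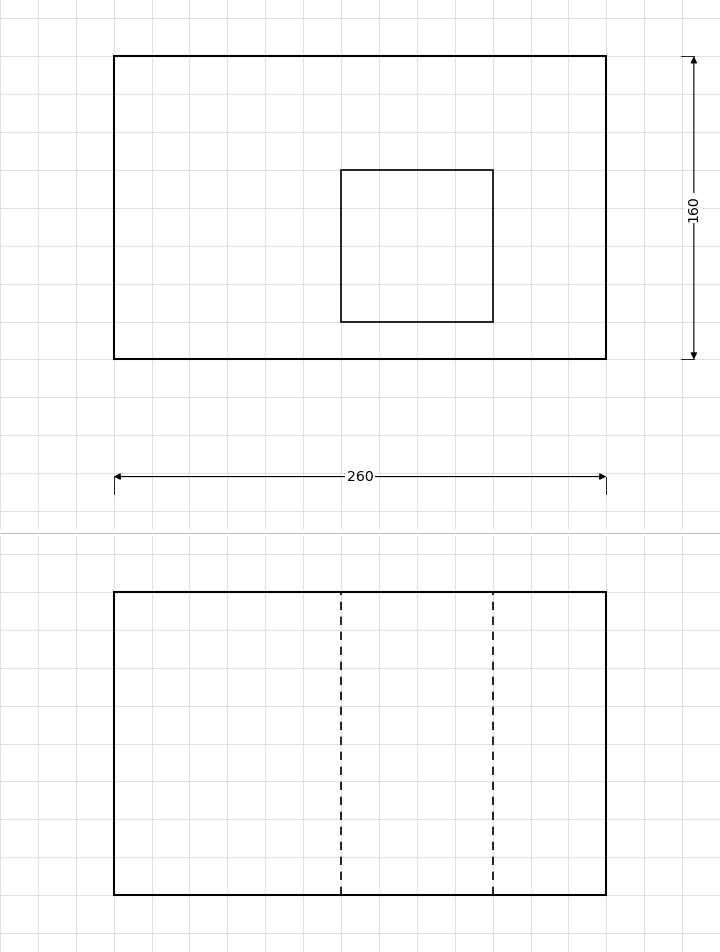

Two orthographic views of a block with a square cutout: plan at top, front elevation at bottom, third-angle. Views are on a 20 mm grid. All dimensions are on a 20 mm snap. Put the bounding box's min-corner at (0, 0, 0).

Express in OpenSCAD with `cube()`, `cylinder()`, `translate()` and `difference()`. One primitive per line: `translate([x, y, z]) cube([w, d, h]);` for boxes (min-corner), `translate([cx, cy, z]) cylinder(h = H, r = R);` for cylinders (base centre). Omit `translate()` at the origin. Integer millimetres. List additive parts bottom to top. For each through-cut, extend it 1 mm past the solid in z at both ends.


difference() {
  cube([260, 160, 160]);
  translate([120, 20, -1]) cube([80, 80, 162]);
}


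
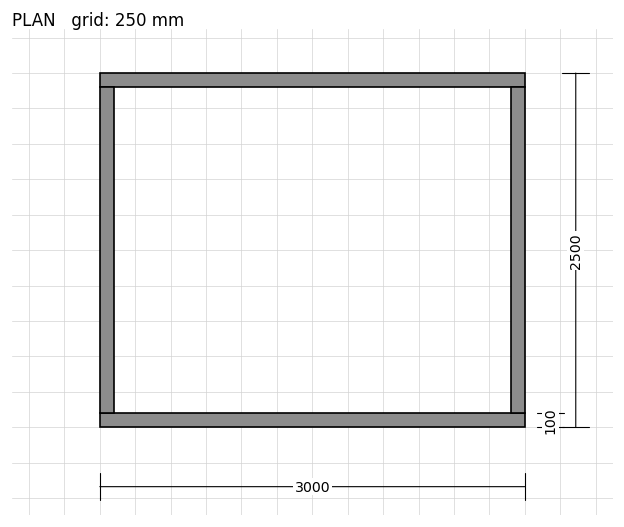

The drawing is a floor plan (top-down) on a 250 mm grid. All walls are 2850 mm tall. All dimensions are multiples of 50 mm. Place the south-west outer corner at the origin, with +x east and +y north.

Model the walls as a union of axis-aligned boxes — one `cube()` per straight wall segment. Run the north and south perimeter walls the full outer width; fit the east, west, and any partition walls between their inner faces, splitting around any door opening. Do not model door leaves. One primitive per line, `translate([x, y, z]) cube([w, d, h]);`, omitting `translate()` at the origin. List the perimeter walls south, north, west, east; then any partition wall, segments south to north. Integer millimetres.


cube([3000, 100, 2850]);
translate([0, 2400, 0]) cube([3000, 100, 2850]);
translate([0, 100, 0]) cube([100, 2300, 2850]);
translate([2900, 100, 0]) cube([100, 2300, 2850]);
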